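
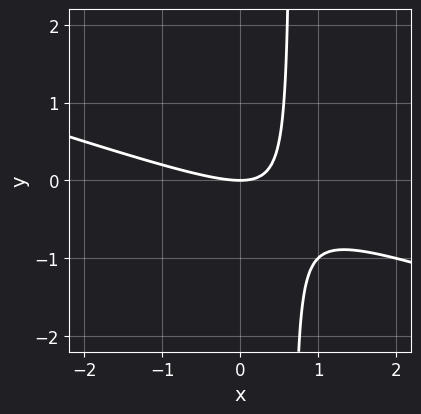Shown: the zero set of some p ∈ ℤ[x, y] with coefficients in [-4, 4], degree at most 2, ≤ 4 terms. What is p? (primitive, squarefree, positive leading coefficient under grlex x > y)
x^2 + 3*x*y - 2*y

1. deg p = 2. The shape is more complex than any degree-1 curve.
2. From the axis intercepts and sections: it crosses the y-axis at the gridline y = 0; it crosses the x-axis at the gridline x = 0.
3. Putting this together gives p.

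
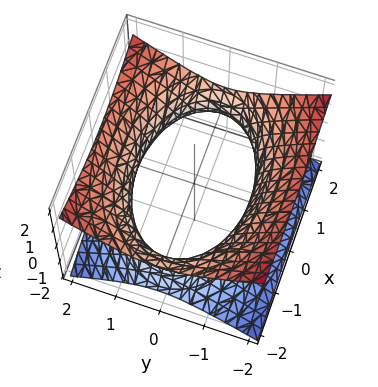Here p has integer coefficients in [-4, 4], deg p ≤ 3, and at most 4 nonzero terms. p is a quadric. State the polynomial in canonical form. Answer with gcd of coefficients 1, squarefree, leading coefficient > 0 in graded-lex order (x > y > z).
x^2 + 2*y^2 - 3*z^2 - 3

1. The degree is 2 — an hourglass — one-sheet hyperboloid; a quadric.
2. Symmetries: mirror symmetry z ↦ −z ⇒ only even powers of z; the x ↦ −x reflection is a symmetry, so x appears only in even powers; it's symmetric under y → −y, forcing even powers of y.
3. Against the integer gridlines: it misses every integer gridline on the z-axis.
4. Solving for integer coefficients yields p as stated.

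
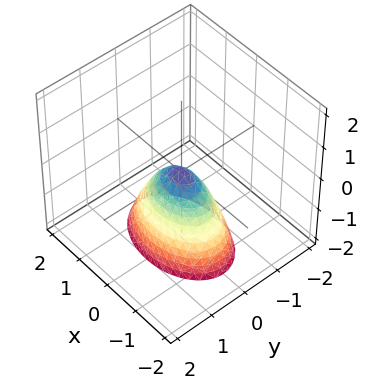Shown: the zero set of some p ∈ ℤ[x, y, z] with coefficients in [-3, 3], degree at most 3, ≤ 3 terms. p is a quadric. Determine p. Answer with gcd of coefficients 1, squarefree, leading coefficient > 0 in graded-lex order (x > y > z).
x^2 + 2*y^2 + z

First, deg p = 2. A paraboloid; a quadric.
Then, symmetries: mirror symmetry y ↦ −y ⇒ only even powers of y; it's symmetric under x → −x, forcing even powers of x.
Then, reading off the gridlines: one z-axis crossing is at z = 0; it meets the x-axis at x = 0 (among the integer gridlines).
Finally, these observations pin down the coefficients.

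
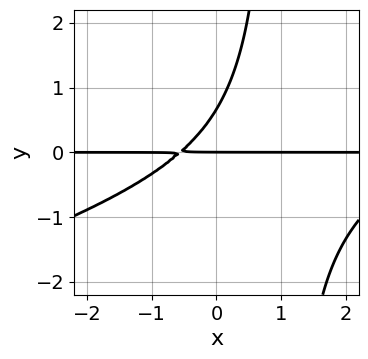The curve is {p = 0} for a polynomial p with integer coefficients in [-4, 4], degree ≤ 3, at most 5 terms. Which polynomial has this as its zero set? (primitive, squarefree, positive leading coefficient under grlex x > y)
x^2*y - 3*x*y^2 - 3*x*y + 3*y^2 - 2*y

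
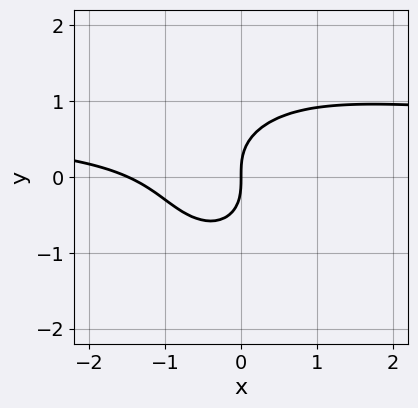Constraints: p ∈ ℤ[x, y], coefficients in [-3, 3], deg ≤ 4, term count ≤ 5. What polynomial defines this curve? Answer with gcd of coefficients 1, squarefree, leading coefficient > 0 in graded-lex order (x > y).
3*x^2*y + 3*y^3 - 2*x^2 - 3*x

1. The degree is 3 — no degree-2 curve has this shape.
2. Observable constraints: one y-axis crossing is at y = 0; one x-axis crossing is at x = 0.
3. Fitting integer coefficients to these (and the overall shape) gives p.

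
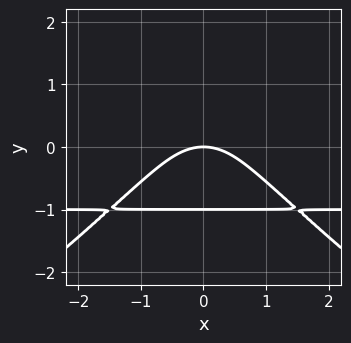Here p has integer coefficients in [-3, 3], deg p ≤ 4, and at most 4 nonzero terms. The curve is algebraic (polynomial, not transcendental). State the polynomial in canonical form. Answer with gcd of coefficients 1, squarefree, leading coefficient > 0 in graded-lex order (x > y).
2*x^2*y^2 - 3*y^4 - 2*x^2 - 3*y

The degree is 4 — no degree-3 curve has this shape.
Symmetries: mirror symmetry x ↦ −x ⇒ only even powers of x.
Reading off the gridlines: the y-axis gridline crossings are at y ∈ {-1, 0}; it crosses the x-axis at the gridline x = 0.
These observations pin down the coefficients.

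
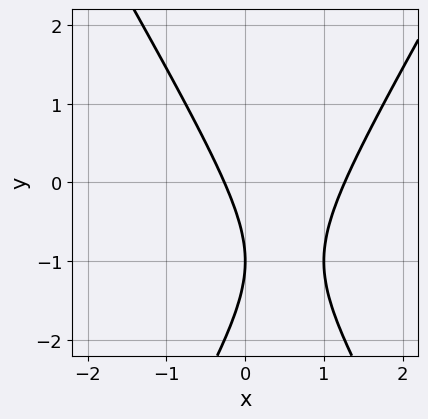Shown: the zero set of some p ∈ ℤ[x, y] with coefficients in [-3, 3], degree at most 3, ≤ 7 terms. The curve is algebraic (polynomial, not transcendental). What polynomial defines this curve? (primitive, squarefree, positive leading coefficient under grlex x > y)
(a) The degree is 2 — a generic line meets the curve in up to 2 points.
(b) Against the integer gridlines: it crosses the y-axis at the gridline y = -1.
(c) These observations pin down the coefficients.

3*x^2 - y^2 - 3*x - 2*y - 1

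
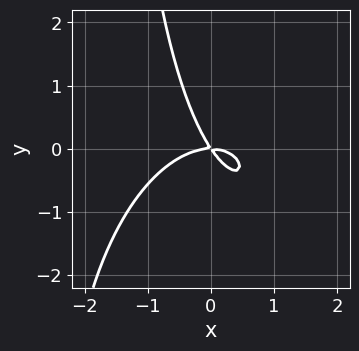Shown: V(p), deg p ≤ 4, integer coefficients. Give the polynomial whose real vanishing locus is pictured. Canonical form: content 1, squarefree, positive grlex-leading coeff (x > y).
2*x^3 + x*y^2 + 3*x*y + 2*y^2

The degree is 3 — no degree-2 curve has this shape.
Against the integer gridlines: it meets the x-axis at x = 0 (among the integer gridlines); it meets the y-axis at y = 0 (among the integer gridlines).
Solving for integer coefficients yields p as stated.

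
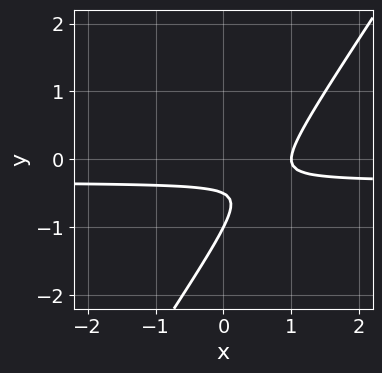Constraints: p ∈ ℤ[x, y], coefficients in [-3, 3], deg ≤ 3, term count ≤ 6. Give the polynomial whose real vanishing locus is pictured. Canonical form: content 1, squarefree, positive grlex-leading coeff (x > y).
3*x*y - 2*y^2 + x - 3*y - 1

First, deg p = 2.
Next, from the axis intercepts and sections: it meets the x-axis at x = 1 (among the integer gridlines); one y-axis crossing is at y = -1.
Finally, together with the visible shape, these determine p as stated.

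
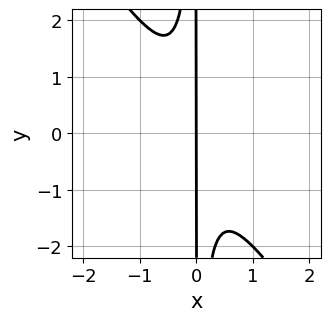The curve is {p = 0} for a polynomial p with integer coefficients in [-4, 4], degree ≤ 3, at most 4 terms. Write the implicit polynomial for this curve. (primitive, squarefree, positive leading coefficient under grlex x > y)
3*x^3 + 2*x^2*y + x

First, degree: no degree-2 curve has this shape, so deg p = 3.
Then, against the integer gridlines: it crosses the x-axis at the gridline x = 0; the visible y-axis segment lies entirely on the curve.
Finally, putting this together gives p.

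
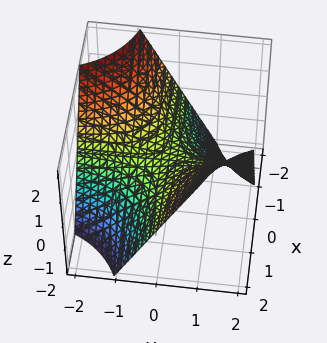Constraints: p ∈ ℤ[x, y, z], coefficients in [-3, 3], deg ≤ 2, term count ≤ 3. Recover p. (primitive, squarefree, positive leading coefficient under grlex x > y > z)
x*y - z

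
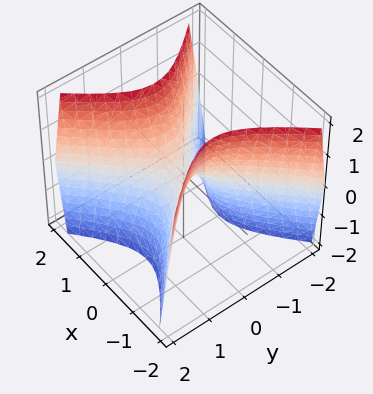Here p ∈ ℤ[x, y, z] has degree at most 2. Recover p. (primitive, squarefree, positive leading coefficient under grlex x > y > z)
First, degree: a hyperbolic paraboloid; a quadric, so deg p = 2.
Then, symmetries: the y ↦ −y reflection is a symmetry, so y appears only in even powers; mirror symmetry x ↦ −x ⇒ only even powers of x.
Next, reading off the gridlines: it meets the y-axis at y = 0 (among the integer gridlines); one x-axis crossing is at x = 0.
Finally, the integer polynomial consistent with all of this is the stated p.

2*x^2 - 2*y^2 - z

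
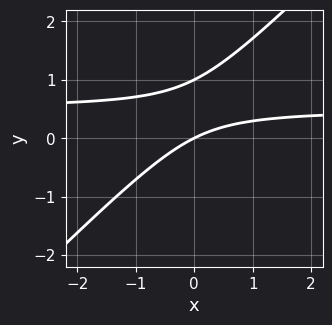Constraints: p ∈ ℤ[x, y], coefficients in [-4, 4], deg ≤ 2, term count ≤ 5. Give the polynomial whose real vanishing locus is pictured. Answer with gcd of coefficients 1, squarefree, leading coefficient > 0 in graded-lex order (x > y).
First, degree: no degree-1 curve has this shape, so deg p = 2.
Next, checking where it meets the axes: among the integer gridlines, it crosses the y-axis at y ∈ {0, 1}; one x-axis crossing is at x = 0.
Finally, together with the visible shape, these determine p as stated.

2*x*y - 2*y^2 - x + 2*y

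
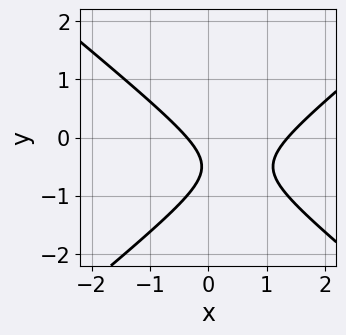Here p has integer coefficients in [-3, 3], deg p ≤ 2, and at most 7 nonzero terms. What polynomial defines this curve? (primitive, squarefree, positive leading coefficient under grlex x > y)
(a) deg p = 2. The shape is more complex than any degree-1 curve.
(b) From the axis intercepts and sections: it misses every integer gridline on the y-axis.
(c) These observations pin down the coefficients.

2*x^2 - 3*y^2 - 2*x - 3*y - 1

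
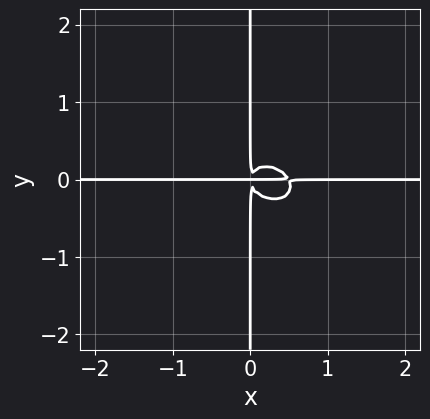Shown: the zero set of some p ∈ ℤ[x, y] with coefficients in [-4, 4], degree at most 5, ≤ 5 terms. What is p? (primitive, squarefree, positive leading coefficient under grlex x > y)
2*x^3*y + x^2*y^2 + 3*x*y^3 - x^2*y

First, deg p = 4.
Next, observable constraints: the visible y-axis segment lies entirely on the curve; the visible x-axis segment lies entirely on the curve.
Finally, these observations pin down the coefficients.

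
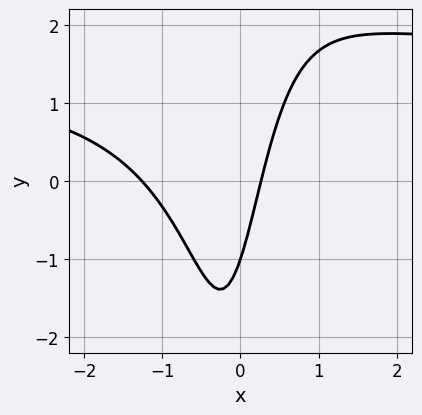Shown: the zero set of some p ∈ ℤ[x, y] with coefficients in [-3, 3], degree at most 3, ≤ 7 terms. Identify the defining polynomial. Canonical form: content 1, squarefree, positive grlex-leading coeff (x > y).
1. deg p = 3.
2. From the axis intercepts and sections: it crosses the y-axis at the gridline y = -1.
3. The integer polynomial consistent with all of this is the stated p.

2*x^2*y - 3*x^2 - 3*x + y + 1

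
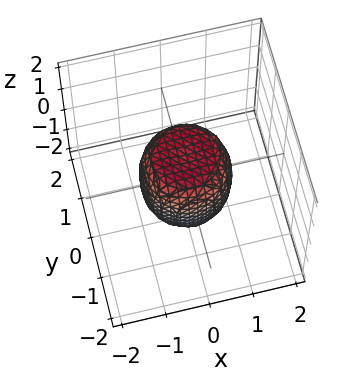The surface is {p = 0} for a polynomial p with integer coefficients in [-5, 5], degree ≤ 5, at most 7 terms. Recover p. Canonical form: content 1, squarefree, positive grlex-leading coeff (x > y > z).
2*x^4 + 4*x^2*y^2 + 2*y^4 - x^2 - y^2 + z^2 - 1

(a) deg p = 4.
(b) Symmetry: the surface is invariant under rotation about z: p = q(x² + y², z).
(c) Reading off the gridlines: among the integer gridlines, it crosses the y-axis at y ∈ {-1, 1}; the z-axis gridline crossings are at z ∈ {-1, 1}.
(d) Assembling these constraints gives the stated polynomial.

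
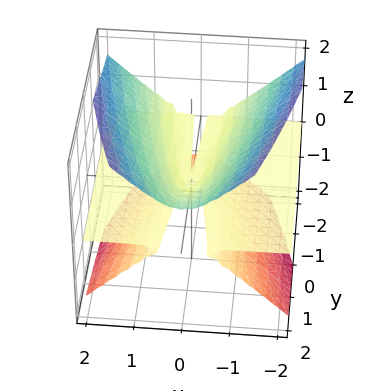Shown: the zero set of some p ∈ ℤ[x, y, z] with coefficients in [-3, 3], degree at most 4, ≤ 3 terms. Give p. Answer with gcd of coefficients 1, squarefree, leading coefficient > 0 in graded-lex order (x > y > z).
1. deg p = 3. No degree-2 surface has this shape.
2. Observable constraints: every point of the x-axis in the box is on the surface; the visible y-axis segment lies entirely on the surface.
3. The integer polynomial consistent with all of this is the stated p.

2*x^2*z + y*z^2 - 2*z^3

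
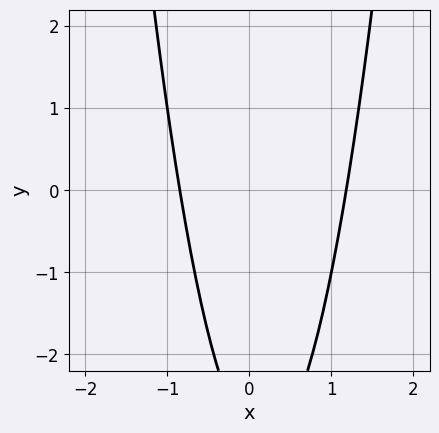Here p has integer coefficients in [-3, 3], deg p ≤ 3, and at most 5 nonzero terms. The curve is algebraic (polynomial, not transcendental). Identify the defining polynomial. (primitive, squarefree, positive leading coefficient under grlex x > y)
Degree: a generic line meets the curve in up to 2 points, so deg p = 2.
Checking where it meets the axes: no y-intercept at any integer in the box.
Matching integer coefficients to the picture gives p.

3*x^2 - x - y - 3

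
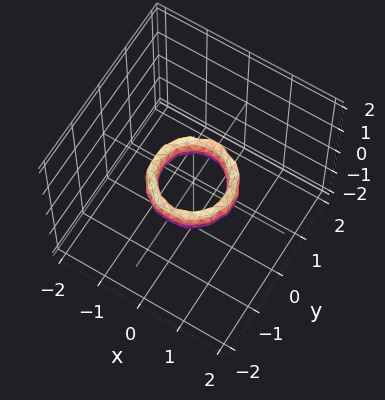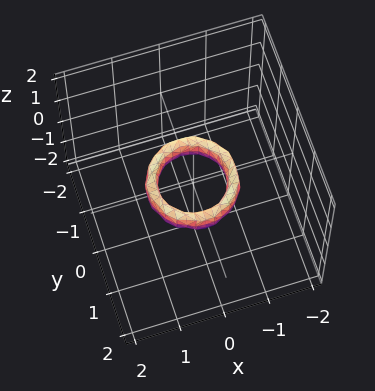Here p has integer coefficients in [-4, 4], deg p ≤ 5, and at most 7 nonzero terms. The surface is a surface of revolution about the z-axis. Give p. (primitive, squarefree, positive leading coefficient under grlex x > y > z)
1. The degree is 4 — a generic line meets the surface in up to 4 points.
2. Symmetries: every cross-section ⟂ z is a circle, so x, y appear only via x² + y².
3. Checking where it meets the axes: a circular section at z = 0 has radius between 0 and 1; among the integer gridlines, it crosses the y-axis at y ∈ {-1, 1}; among the integer gridlines, it crosses the x-axis at x ∈ {-1, 1}; it misses every integer gridline on the z-axis.
4. Solving for integer coefficients yields p as stated.

2*x^4 + 4*x^2*y^2 + 2*y^4 - 3*x^2 - 3*y^2 + z^2 + 1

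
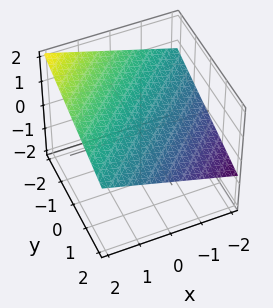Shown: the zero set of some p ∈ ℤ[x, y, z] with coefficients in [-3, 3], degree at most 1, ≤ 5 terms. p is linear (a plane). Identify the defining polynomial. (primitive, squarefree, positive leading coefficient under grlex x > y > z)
x - y - 3*z + 2

Degree: every cross-section is a straight line — this is a plane, so deg p = 1.
Against the integer gridlines: it meets the y-axis at y = 2 (among the integer gridlines); it meets the x-axis at x = -2 (among the integer gridlines).
Matching integer coefficients to the picture gives p.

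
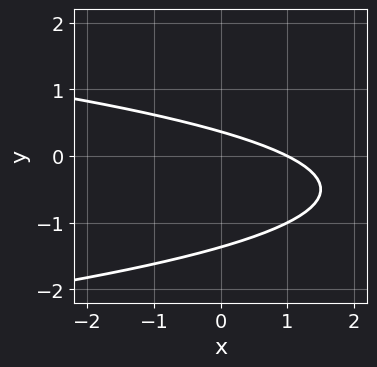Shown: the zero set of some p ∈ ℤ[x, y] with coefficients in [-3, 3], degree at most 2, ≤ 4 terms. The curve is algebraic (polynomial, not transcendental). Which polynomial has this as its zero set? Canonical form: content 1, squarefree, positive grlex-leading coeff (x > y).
deg p = 2.
From the axis intercepts and sections: it crosses the x-axis at the gridline x = 1.
Putting this together gives p.

2*y^2 + x + 2*y - 1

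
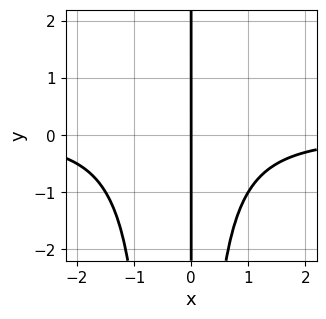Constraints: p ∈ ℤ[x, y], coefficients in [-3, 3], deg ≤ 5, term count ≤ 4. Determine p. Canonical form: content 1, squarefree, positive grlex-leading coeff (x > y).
2*x^3*y + x^2*y + 3*x

First, degree: the shape is more complex than any degree-3 curve, so deg p = 4.
Next, from the visible intercepts: it crosses the x-axis at the gridline x = 0; every point of the y-axis in the box is on the curve.
Finally, together with the visible shape, these determine p as stated.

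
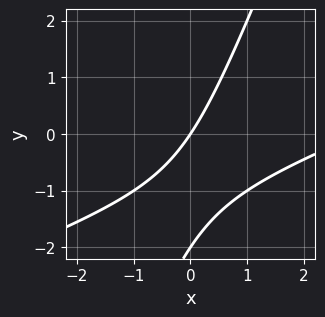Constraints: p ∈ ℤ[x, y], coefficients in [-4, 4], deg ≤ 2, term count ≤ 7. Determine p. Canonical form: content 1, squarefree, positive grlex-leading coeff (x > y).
First, degree: a generic line meets the curve in up to 2 points, so deg p = 2.
Then, against the integer gridlines: it meets the x-axis at x = 0 (among the integer gridlines); among the integer gridlines, it crosses the y-axis at y ∈ {-2, 0}.
Finally, the integer polynomial consistent with all of this is the stated p.

x^2 - 3*x*y + y^2 - 3*x + 2*y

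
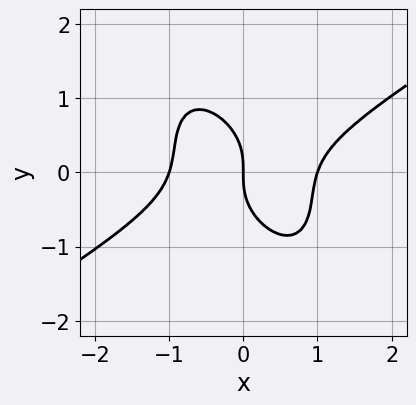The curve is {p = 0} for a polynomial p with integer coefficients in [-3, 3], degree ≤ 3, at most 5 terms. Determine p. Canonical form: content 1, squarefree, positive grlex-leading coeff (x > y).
1. The degree is 3 — the shape is more complex than any degree-2 curve.
2. From the axis intercepts and sections: among the integer gridlines, it crosses the x-axis at x ∈ {-1, 0, 1}; it meets the y-axis at y = 0 (among the integer gridlines).
3. Fitting integer coefficients to these (and the overall shape) gives p.

3*x^3 - 2*x^2*y - 3*x*y^2 - 3*y^3 - 3*x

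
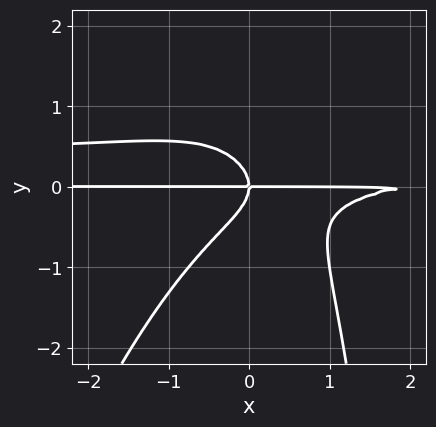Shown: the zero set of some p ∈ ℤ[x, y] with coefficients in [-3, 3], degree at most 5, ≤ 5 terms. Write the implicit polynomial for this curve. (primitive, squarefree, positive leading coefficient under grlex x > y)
1. Degree: no degree-3 curve has this shape, so deg p = 4.
2. Checking where it meets the axes: the visible x-axis segment lies entirely on the curve; one y-axis crossing is at y = 0.
3. Matching integer coefficients to the picture gives p.

3*x^2*y^2 - x*y^3 - x^2*y + 3*y^3 + 2*x*y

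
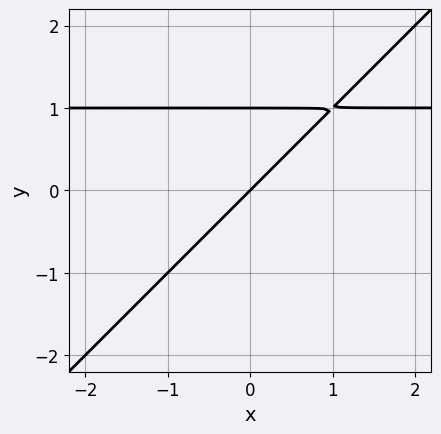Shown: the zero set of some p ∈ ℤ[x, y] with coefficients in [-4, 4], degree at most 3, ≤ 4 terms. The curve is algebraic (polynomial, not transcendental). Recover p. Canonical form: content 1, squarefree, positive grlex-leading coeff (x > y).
x*y - y^2 - x + y

1. deg p = 2.
2. From the visible intercepts: it crosses the x-axis at the gridline x = 0; the y-axis gridline crossings are at y ∈ {0, 1}.
3. Putting this together gives p.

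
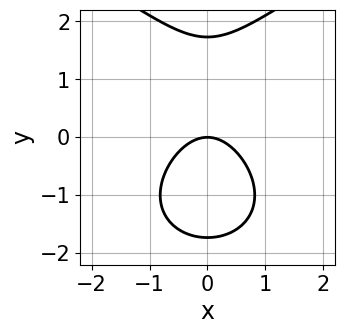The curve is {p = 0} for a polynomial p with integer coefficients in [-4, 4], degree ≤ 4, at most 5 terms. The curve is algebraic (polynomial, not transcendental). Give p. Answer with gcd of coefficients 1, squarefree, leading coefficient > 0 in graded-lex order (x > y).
y^3 - 3*x^2 - 3*y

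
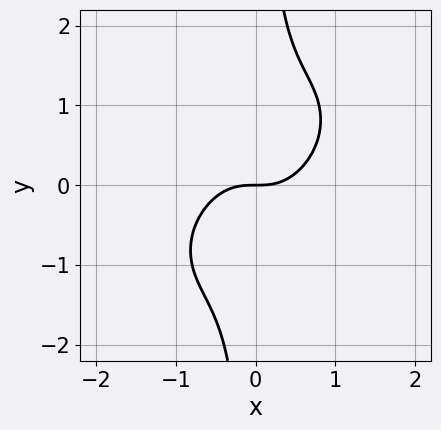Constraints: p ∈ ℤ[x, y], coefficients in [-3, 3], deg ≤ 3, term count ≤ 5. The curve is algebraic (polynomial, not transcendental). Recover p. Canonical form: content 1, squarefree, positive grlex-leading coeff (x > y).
3*x^3 - 3*x^2*y + 3*x*y^2 - 2*y

First, degree: a generic line meets the curve in up to 3 points, so deg p = 3.
Next, checking where it meets the axes: it meets the x-axis at x = 0 (among the integer gridlines); one y-axis crossing is at y = 0.
Finally, solving for integer coefficients yields p as stated.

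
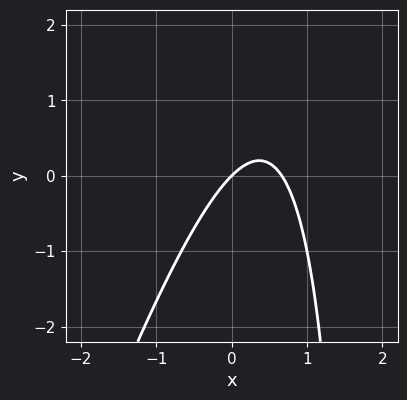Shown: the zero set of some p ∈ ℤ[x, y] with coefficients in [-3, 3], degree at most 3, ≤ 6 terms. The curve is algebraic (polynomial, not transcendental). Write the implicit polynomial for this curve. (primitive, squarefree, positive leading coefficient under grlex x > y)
1. deg p = 2. No degree-1 curve has this shape.
2. From the visible intercepts: it meets the y-axis at y = 0 (among the integer gridlines); one x-axis crossing is at x = 0.
3. Together with the visible shape, these determine p as stated.

3*x^2 - x*y - 2*x + 2*y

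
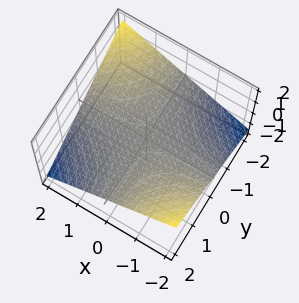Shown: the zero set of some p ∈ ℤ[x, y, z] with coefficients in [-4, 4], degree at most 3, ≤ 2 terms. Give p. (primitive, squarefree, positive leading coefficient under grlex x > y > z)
The degree is 2 — a saddle surface; a quadric.
Reading off the gridlines: the visible x-axis segment lies entirely on the surface; one z-axis crossing is at z = 0; every point of the y-axis in the box is on the surface.
Together with the visible shape, these determine p as stated.

x*y + 3*z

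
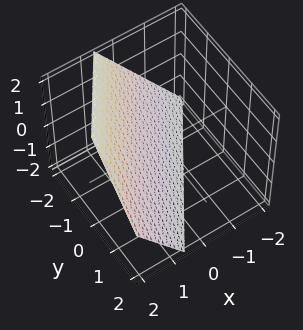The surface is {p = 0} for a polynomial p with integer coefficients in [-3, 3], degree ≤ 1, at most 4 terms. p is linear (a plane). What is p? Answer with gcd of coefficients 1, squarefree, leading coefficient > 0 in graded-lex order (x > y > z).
First, deg p = 1.
Then, from the visible intercepts: one y-axis crossing is at y = -1; it meets the z-axis at z = -1 (among the integer gridlines).
Finally, putting this together gives p.

3*x - 2*y - 2*z - 2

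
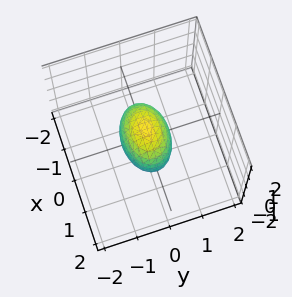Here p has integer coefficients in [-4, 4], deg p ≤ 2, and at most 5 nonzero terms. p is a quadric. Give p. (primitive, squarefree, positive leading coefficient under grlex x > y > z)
x^2 + 2*y^2 + z^2 - 1

(a) deg p = 2. A closed, bounded, convex surface; a quadric.
(b) Symmetries: the z ↦ −z reflection is a symmetry, so z appears only in even powers; mirror symmetry x ↦ −x ⇒ only even powers of x; mirror symmetry y ↦ −y ⇒ only even powers of y.
(c) Against the integer gridlines: the z-axis gridline crossings are at z ∈ {-1, 1}; among the integer gridlines, it crosses the x-axis at x ∈ {-1, 1}.
(d) The integer polynomial consistent with all of this is the stated p.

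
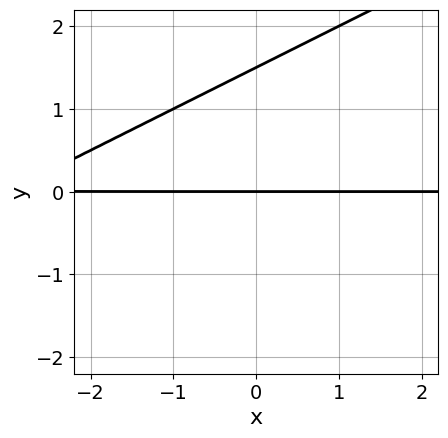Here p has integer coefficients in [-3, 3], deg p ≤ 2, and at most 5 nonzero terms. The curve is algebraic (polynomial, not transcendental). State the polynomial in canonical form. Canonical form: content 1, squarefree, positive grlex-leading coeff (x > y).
x*y - 2*y^2 + 3*y

1. Degree: no degree-1 curve has this shape, so deg p = 2.
2. Against the integer gridlines: the visible x-axis segment lies entirely on the curve; one y-axis crossing is at y = 0.
3. Fitting integer coefficients to these (and the overall shape) gives p.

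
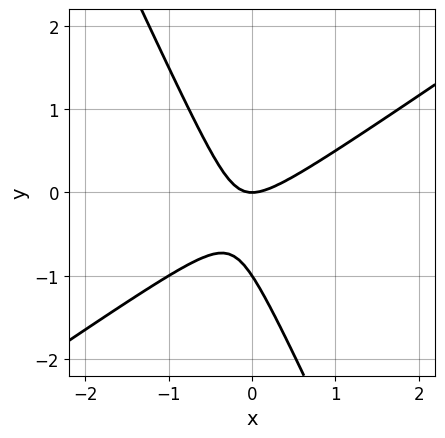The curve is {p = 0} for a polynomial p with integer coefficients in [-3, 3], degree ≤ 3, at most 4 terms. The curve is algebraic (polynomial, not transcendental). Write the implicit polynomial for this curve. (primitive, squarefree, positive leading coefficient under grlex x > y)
3*x^2 - 3*x*y - 2*y^2 - 2*y

First, deg p = 2. No degree-1 curve has this shape.
Next, observable constraints: one x-axis crossing is at x = 0; among the integer gridlines, it crosses the y-axis at y ∈ {-1, 0}.
Finally, together with the visible shape, these determine p as stated.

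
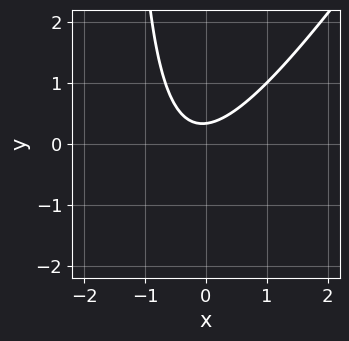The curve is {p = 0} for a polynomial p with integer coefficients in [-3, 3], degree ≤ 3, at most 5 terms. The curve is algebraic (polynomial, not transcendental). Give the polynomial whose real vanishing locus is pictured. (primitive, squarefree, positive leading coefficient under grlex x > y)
3*x^2 - 2*x*y + x - 3*y + 1

The degree is 2 — no degree-1 curve has this shape.
Against the integer gridlines: no x-intercept at any integer in the box.
The integer polynomial consistent with all of this is the stated p.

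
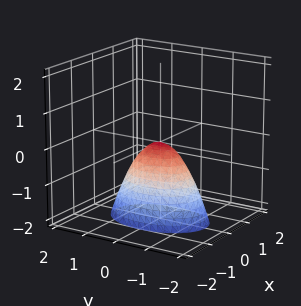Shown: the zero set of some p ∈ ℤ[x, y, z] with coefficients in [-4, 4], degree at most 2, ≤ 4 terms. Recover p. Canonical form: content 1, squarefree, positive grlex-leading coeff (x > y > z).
1. deg p = 2. A single bowl opening along one axis; a quadric.
2. Symmetries: the y ↦ −y reflection is a symmetry, so y appears only in even powers; it's symmetric under x → −x, forcing even powers of x.
3. From the visible intercepts: one x-axis crossing is at x = 0; it meets the y-axis at y = 0 (among the integer gridlines); it meets the z-axis at z = 0 (among the integer gridlines).
4. Solving for integer coefficients yields p as stated.

2*x^2 + y^2 + z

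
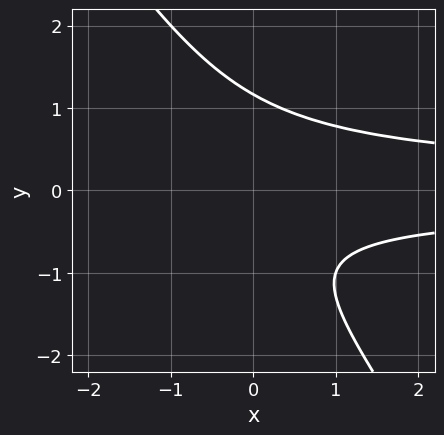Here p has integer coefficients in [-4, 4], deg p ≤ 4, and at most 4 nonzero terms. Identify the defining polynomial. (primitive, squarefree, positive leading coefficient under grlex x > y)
1. deg p = 3. A generic line meets the curve in up to 3 points.
2. From the visible intercepts: it misses every integer gridline on the x-axis.
3. Fitting integer coefficients to these (and the overall shape) gives p.

3*x*y^2 + 2*y^3 - y - 2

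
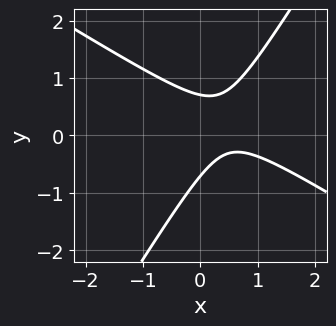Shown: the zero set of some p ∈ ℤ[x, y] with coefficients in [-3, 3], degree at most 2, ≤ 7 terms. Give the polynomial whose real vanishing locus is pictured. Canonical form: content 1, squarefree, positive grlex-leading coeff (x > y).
1. Degree: the shape is more complex than any degree-1 curve, so deg p = 2.
2. Reading off the gridlines: no x-intercept at any integer in the box.
3. These observations pin down the coefficients.

2*x^2 + 2*x*y - 2*y^2 - 2*x + 1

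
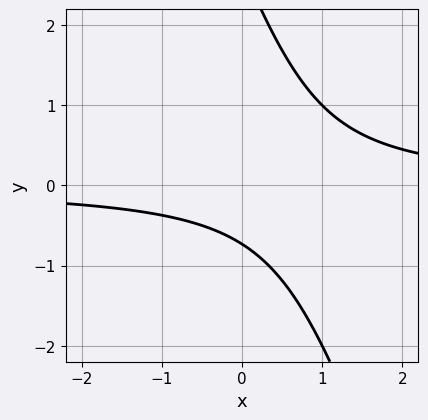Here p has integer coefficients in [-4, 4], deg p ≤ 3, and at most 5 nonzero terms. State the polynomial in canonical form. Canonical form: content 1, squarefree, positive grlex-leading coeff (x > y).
(a) The degree is 2 — no degree-1 curve has this shape.
(b) From the axis intercepts and sections: it misses every integer gridline on the x-axis.
(c) Solving for integer coefficients yields p as stated.

3*x*y + y^2 - 2*y - 2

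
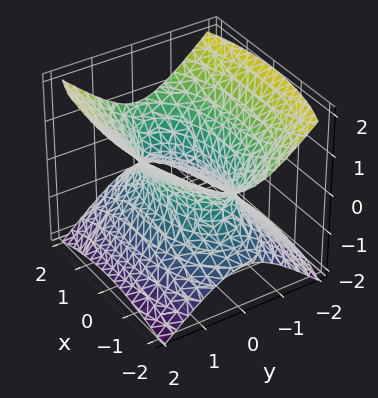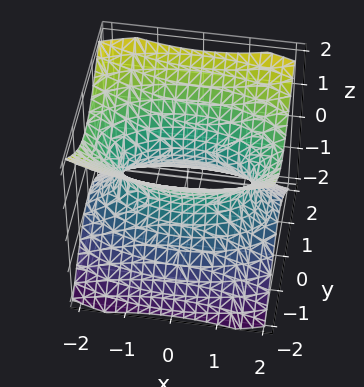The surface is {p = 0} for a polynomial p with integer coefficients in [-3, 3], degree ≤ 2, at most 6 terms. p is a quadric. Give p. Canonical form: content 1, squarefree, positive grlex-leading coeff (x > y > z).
First, the degree is 2 — one connected sheet with a waist; a quadric.
Then, symmetries: it's symmetric under x → −x, forcing even powers of x; mirror symmetry z ↦ −z ⇒ only even powers of z; it's symmetric under y → −y, forcing even powers of y.
Next, observable constraints: no z-intercept at any integer in the box.
Finally, these observations pin down the coefficients.

x^2 + 3*y^2 - 3*z^2 - 2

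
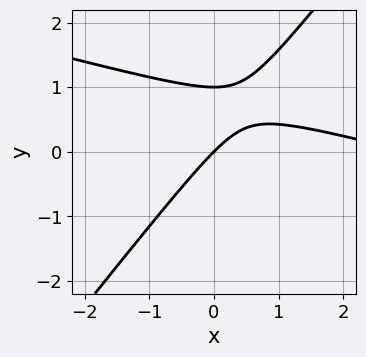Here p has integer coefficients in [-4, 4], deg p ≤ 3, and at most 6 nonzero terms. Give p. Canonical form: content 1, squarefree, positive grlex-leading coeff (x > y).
(a) deg p = 2.
(b) From the axis intercepts and sections: among the integer gridlines, it crosses the y-axis at y ∈ {0, 1}; it meets the x-axis at x = 0 (among the integer gridlines).
(c) The integer polynomial consistent with all of this is the stated p.

x^2 + 3*x*y - 3*y^2 - 3*x + 3*y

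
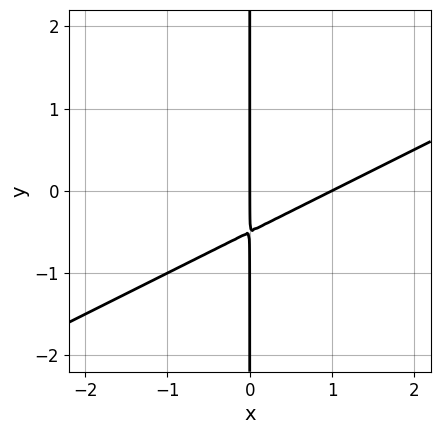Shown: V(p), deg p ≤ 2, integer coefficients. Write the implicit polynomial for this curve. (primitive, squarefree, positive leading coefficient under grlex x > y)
x^2 - 2*x*y - x

First, degree: no degree-1 curve has this shape, so deg p = 2.
Next, from the visible intercepts: the visible y-axis segment lies entirely on the curve; among the integer gridlines, it crosses the x-axis at x ∈ {0, 1}.
Finally, these observations pin down the coefficients.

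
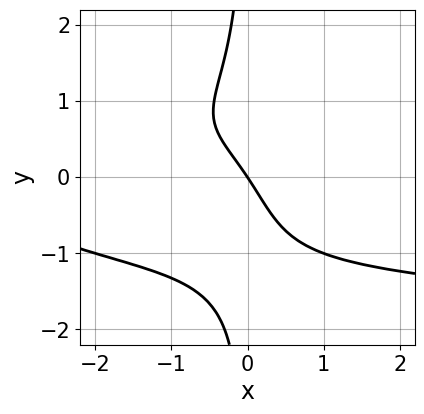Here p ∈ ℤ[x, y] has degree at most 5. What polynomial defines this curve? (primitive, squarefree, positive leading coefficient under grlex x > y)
2*x*y^3 + x^2 + 3*x + 2*y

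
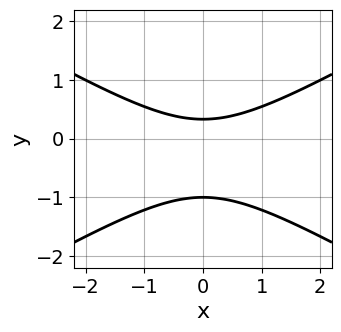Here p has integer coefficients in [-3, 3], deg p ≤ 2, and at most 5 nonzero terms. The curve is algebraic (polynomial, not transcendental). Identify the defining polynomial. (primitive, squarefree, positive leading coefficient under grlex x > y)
x^2 - 3*y^2 - 2*y + 1

(a) deg p = 2.
(b) Symmetries: the x ↦ −x reflection is a symmetry, so x appears only in even powers.
(c) Observable constraints: it misses every integer gridline on the x-axis; it meets the y-axis at y = -1 (among the integer gridlines).
(d) Assembling these constraints gives the stated polynomial.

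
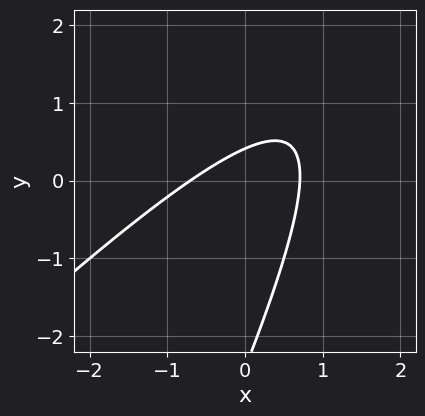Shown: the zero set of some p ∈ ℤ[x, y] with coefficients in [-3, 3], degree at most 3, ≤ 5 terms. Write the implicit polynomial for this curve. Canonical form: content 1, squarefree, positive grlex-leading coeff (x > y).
First, the degree is 2 — no degree-1 curve has this shape.
Finally, solving for integer coefficients yields p as stated.

2*x^2 - 3*x*y + y^2 + 2*y - 1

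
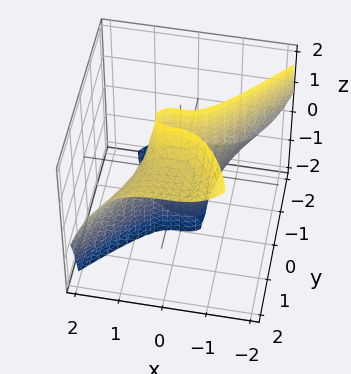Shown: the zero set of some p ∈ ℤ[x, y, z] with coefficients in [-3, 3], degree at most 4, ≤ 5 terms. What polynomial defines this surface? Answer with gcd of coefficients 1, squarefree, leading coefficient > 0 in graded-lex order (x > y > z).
The degree is 3 — the shape is more complex than any degree-2 surface.
Against the integer gridlines: one y-axis crossing is at y = 0; one x-axis crossing is at x = 0.
Putting this together gives p. Check: (0, 0, 2) on the z-axis lies on the surface, and p(0, 0, 2) = 0. ✓

2*x^3 - y^3 + 2*y^2*z - 2*y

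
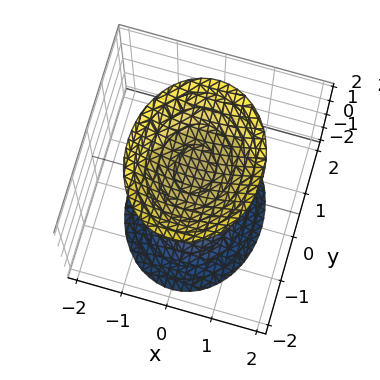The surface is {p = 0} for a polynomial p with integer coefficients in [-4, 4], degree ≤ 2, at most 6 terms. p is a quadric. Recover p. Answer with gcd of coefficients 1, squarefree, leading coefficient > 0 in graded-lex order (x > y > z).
First, I count 2 distinct pieces. Treating them together as one polynomial.
Next, deg p = 2. Two sheets facing apart; a quadric.
Next, symmetries: the x ↦ −x reflection is a symmetry, so x appears only in even powers; mirror symmetry y ↦ −y ⇒ only even powers of y; it's symmetric under z → −z, forcing even powers of z.
Next, checking where it meets the axes: the surface avoids every integer x-axis point in the box; it misses every integer gridline on the y-axis.
Finally, solving for integer coefficients yields p as stated.

3*x^2 + 2*y^2 - 2*z^2 + 3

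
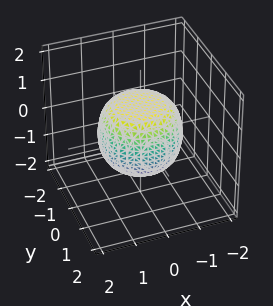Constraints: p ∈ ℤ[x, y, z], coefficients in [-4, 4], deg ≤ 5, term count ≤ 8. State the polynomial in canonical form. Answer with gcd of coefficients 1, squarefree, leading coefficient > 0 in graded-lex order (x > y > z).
2*x^4 + 4*x^2*y^2 + 2*y^4 - x^2 - y^2 + 3*z^2 - 3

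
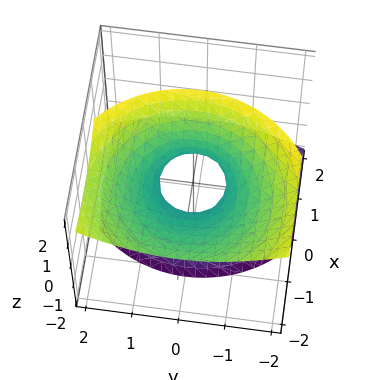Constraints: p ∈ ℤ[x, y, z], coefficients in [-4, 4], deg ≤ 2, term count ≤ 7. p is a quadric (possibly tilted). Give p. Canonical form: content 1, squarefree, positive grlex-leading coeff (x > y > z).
First, the degree is 2 — the shape is more complex than any degree-1 surface.
Then, against the integer gridlines: it misses every integer gridline on the z-axis.
Finally, these observations pin down the coefficients.

2*x^2 + 3*x*z + 2*y^2 - 2*z^2 - 1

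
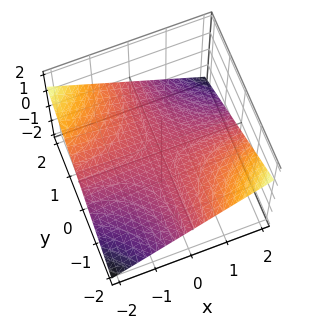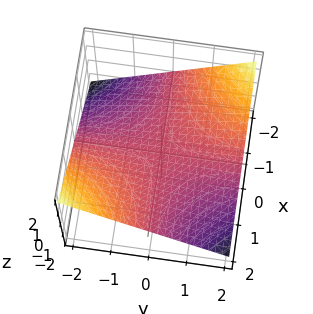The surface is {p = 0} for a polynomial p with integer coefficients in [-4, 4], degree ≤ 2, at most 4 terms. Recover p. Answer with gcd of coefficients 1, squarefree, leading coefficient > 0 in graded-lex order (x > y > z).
x*y + 3*z

(a) The degree is 2 — a saddle surface; a quadric.
(b) From the axis intercepts and sections: the visible y-axis segment lies entirely on the surface; the visible x-axis segment lies entirely on the surface.
(c) These observations pin down the coefficients.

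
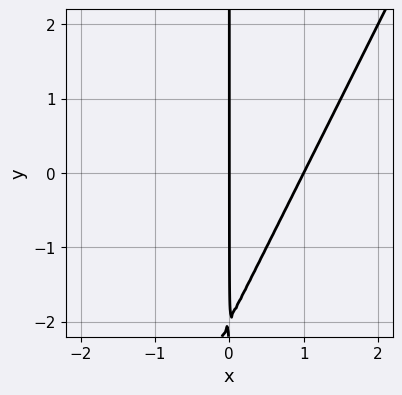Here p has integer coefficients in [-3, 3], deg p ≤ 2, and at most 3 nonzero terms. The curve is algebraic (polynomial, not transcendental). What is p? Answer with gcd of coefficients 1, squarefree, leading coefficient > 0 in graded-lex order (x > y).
2*x^2 - x*y - 2*x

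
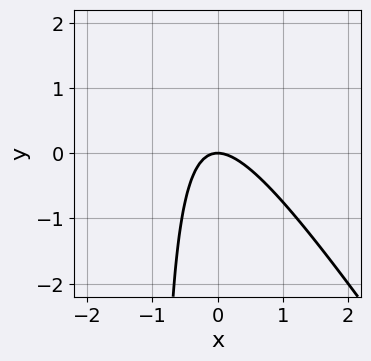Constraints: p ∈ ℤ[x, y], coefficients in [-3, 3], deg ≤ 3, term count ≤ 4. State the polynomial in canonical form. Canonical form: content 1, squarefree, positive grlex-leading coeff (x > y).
First, degree: no degree-1 curve has this shape, so deg p = 2.
Then, from the visible intercepts: it meets the x-axis at x = 0 (among the integer gridlines); it meets the y-axis at y = 0 (among the integer gridlines).
Finally, solving for integer coefficients yields p as stated.

3*x^2 + 2*x*y + 2*y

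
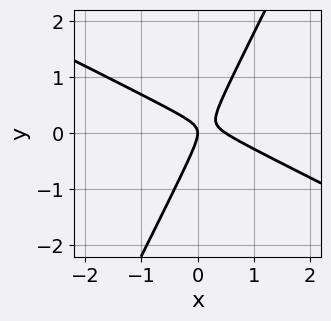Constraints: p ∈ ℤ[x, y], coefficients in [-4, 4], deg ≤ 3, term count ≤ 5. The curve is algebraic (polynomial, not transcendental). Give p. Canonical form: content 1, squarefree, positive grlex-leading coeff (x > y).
First, degree: no degree-1 curve has this shape, so deg p = 2.
Next, from the visible intercepts: it meets the y-axis at y = 0 (among the integer gridlines); it crosses the x-axis at the gridline x = 0.
Finally, fitting integer coefficients to these (and the overall shape) gives p.

2*x^2 + 3*x*y - 2*y^2 - x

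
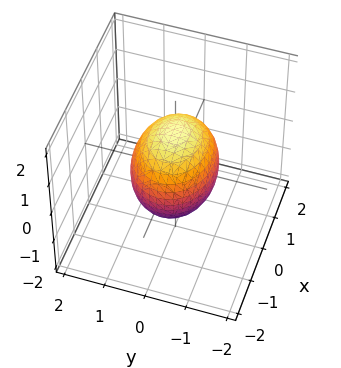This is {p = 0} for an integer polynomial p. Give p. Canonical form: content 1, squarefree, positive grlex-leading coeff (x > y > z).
Degree: a closed, bounded, convex surface; a quadric, so deg p = 2.
Symmetries: the y ↦ −y reflection is a symmetry, so y appears only in even powers; it's symmetric under z → −z, forcing even powers of z; it's symmetric under x → −x, forcing even powers of x.
Checking where it meets the axes: among the integer gridlines, it crosses the y-axis at y ∈ {-1, 1}.
These observations pin down the coefficients.

2*x^2 + 3*y^2 + 2*z^2 - 3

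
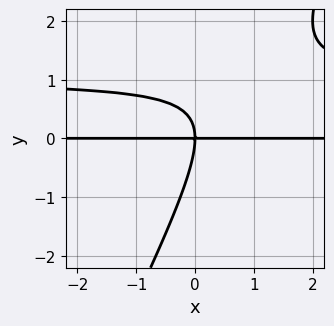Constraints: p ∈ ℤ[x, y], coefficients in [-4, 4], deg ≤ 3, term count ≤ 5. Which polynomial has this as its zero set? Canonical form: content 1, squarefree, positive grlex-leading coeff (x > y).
(a) The degree is 3 — the shape is more complex than any degree-2 curve.
(b) Observable constraints: it meets the y-axis at y = 0 (among the integer gridlines); the visible x-axis segment lies entirely on the curve.
(c) Putting this together gives p.

2*x*y^2 - y^3 - 2*x*y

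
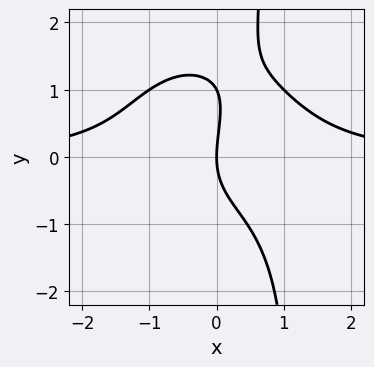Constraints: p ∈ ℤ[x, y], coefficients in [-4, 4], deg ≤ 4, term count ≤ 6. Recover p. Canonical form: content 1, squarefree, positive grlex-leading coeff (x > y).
The degree is 4 — the shape is more complex than any degree-3 curve.
From the visible intercepts: one x-axis crossing is at x = 0; among the integer gridlines, it crosses the y-axis at y ∈ {0, 1}.
Matching integer coefficients to the picture gives p.

2*x^3*y + x*y^3 - y^3 + y^2 - 3*x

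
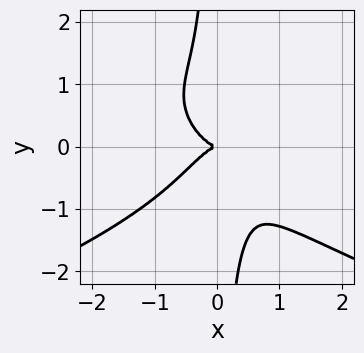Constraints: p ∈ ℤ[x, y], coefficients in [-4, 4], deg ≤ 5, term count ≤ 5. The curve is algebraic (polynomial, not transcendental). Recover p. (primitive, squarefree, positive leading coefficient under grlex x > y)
(a) The degree is 4 — the shape is more complex than any degree-3 curve.
(b) Against the integer gridlines: it meets the x-axis at x = 0 (among the integer gridlines); it meets the y-axis at y = 0 (among the integer gridlines).
(c) The integer polynomial consistent with all of this is the stated p.

3*x*y^3 + 3*x^3 + 2*y^2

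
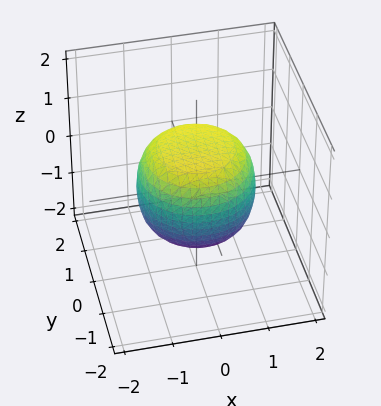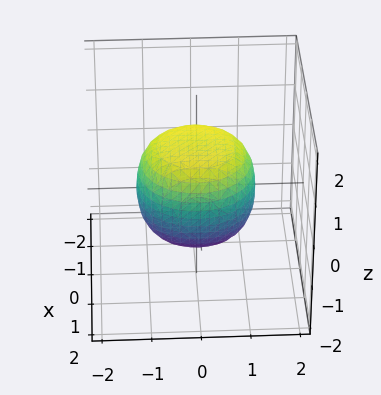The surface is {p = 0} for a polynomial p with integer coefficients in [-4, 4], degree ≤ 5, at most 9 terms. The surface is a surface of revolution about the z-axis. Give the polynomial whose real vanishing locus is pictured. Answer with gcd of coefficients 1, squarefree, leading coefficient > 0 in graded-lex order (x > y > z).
2*x^4 + 4*x^2*y^2 + 2*y^4 - x^2 - y^2 + 3*z^2 - 3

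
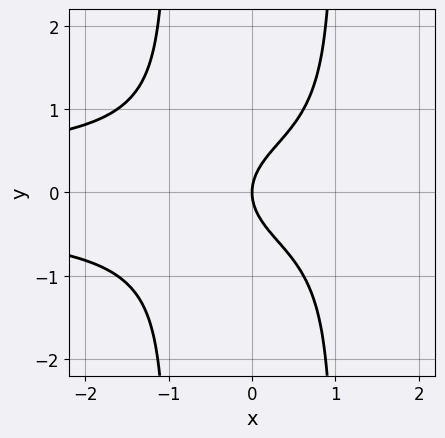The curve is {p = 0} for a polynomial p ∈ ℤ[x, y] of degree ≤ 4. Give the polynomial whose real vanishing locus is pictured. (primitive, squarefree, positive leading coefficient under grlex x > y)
x^2*y^2 - y^2 + x

(a) The degree is 4 — no degree-3 curve has this shape.
(b) Symmetries: mirror symmetry y ↦ −y ⇒ only even powers of y.
(c) From the visible intercepts: one x-axis crossing is at x = 0; it meets the y-axis at y = 0 (among the integer gridlines).
(d) Solving for integer coefficients yields p as stated.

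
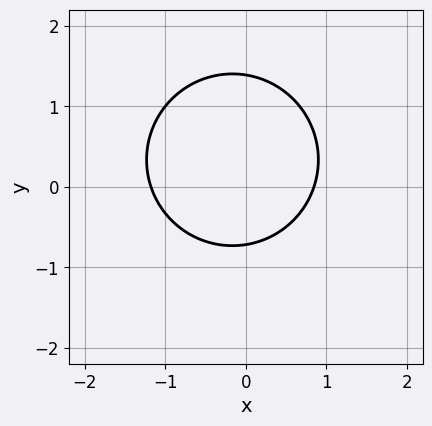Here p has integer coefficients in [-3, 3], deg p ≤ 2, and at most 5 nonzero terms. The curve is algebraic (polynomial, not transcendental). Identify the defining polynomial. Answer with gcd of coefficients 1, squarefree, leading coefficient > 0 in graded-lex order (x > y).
1. deg p = 2. The shape is more complex than any degree-1 curve.
2. Solving for integer coefficients yields p as stated.

3*x^2 + 3*y^2 + x - 2*y - 3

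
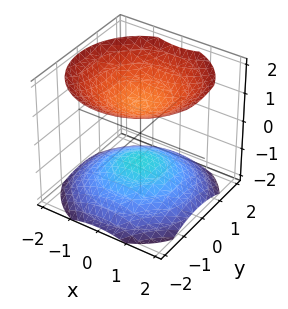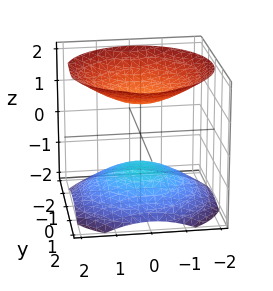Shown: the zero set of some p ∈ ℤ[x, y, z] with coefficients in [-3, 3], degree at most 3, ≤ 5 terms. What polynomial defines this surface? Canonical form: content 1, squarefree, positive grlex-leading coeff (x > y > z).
There are 2 components. They look like related sheets of one shape, so recover p as a whole.
The degree is 2 — two separate bowl-shaped sheets opening away from each other; a quadric.
Symmetries: the z ↦ −z reflection is a symmetry, so z appears only in even powers; the surface is invariant under rotation about z: p = q(x² + y², z).
Observable constraints: no x-intercept at any integer in the box; the surface avoids every integer y-axis point in the box; the z-axis gridline crossings are at z ∈ {-1, 1}.
Matching integer coefficients to the picture gives p.

2*x^2 + 2*y^2 - 3*z^2 + 3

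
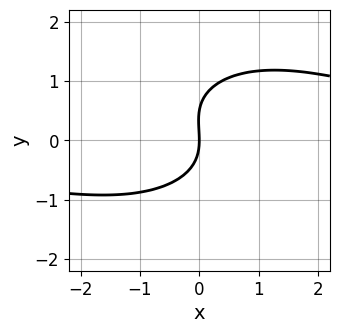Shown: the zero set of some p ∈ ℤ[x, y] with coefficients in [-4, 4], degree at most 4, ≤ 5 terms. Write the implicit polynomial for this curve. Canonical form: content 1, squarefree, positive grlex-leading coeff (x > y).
deg p = 3.
Checking where it meets the axes: it crosses the y-axis at the gridline y = 0; it crosses the x-axis at the gridline x = 0.
Assembling these constraints gives the stated polynomial.

x^2*y + 2*y^3 - y^2 - 3*x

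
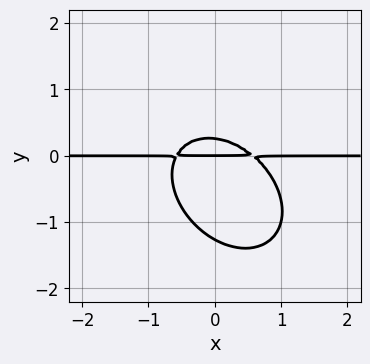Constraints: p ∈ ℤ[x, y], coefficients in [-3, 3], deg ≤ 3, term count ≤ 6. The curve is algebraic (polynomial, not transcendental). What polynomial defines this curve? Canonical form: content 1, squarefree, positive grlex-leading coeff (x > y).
(a) The degree is 3 — a generic line meets the curve in up to 3 points.
(b) Against the integer gridlines: the visible x-axis segment lies entirely on the curve; it crosses the y-axis at the gridline y = 0.
(c) These observations pin down the coefficients.

3*x^2*y + 2*x*y^2 + 3*y^3 + 3*y^2 - y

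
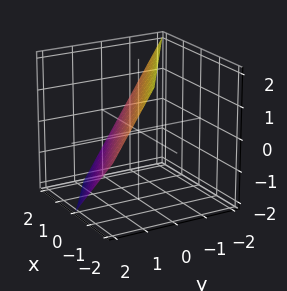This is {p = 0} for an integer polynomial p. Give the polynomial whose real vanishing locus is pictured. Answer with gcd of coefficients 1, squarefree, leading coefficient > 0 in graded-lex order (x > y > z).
deg p = 1.
From the axis intercepts and sections: it crosses the z-axis at the gridline z = 1; it meets the x-axis at x = 1 (among the integer gridlines).
Solving for integer coefficients yields p as stated.

2*x + 3*y + 2*z - 2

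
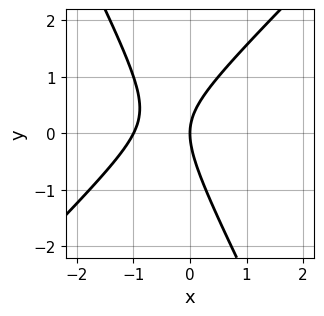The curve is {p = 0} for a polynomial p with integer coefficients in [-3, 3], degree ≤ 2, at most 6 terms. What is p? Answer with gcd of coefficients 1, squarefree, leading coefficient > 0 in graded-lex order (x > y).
(a) The degree is 2 — the shape is more complex than any degree-1 curve.
(b) From the visible intercepts: among the integer gridlines, it crosses the x-axis at x ∈ {-1, 0}; it crosses the y-axis at the gridline y = 0.
(c) Assembling these constraints gives the stated polynomial.

2*x^2 - x*y - y^2 + 2*x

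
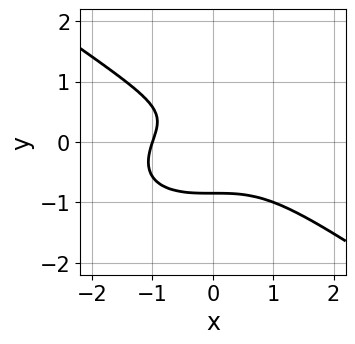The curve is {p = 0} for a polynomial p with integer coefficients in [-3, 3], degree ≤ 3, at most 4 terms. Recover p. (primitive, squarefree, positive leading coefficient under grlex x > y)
x^3 + 3*y^3 - y + 1

First, degree: the shape is more complex than any degree-2 curve, so deg p = 3.
Next, checking where it meets the axes: it crosses the x-axis at the gridline x = -1.
Finally, fitting integer coefficients to these (and the overall shape) gives p.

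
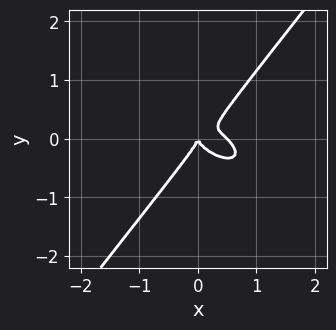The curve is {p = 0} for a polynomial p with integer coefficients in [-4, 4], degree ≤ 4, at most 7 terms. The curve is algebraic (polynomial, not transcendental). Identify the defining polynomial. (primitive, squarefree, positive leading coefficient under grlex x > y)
2*x^3 + 2*x^2*y + x*y^2 - 3*y^3 - x^2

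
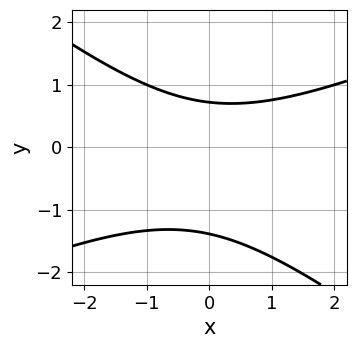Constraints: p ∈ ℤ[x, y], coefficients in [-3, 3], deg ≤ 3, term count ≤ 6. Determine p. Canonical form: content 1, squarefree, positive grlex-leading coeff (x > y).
Degree: the shape is more complex than any degree-1 curve, so deg p = 2.
Observable constraints: the curve avoids every integer x-axis point in the box.
Solving for integer coefficients yields p as stated.

x^2 - x*y - 3*y^2 - 2*y + 3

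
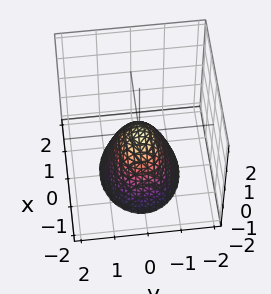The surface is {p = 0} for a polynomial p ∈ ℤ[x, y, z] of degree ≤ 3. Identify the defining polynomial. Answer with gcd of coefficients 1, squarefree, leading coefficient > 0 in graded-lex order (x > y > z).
2*x^2 + 3*y^2 + 2*z

1. deg p = 2.
2. Symmetries: the x ↦ −x reflection is a symmetry, so x appears only in even powers; mirror symmetry y ↦ −y ⇒ only even powers of y.
3. Against the integer gridlines: it meets the y-axis at y = 0 (among the integer gridlines); it crosses the x-axis at the gridline x = 0.
4. Solving for integer coefficients yields p as stated.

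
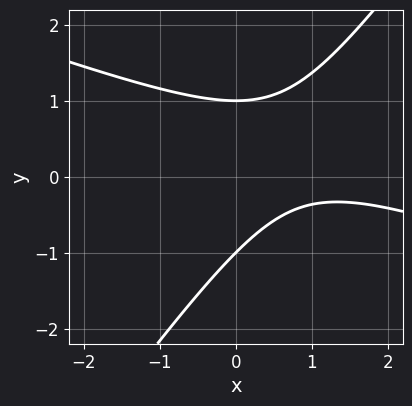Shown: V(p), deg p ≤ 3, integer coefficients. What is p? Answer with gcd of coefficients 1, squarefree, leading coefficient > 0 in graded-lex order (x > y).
(a) The degree is 2 — no degree-1 curve has this shape.
(b) Against the integer gridlines: the y-axis gridline crossings are at y ∈ {-1, 1}; no x-intercept at any integer in the box.
(c) Solving for integer coefficients yields p as stated.

x^2 + 2*x*y - 2*y^2 - 2*x + 2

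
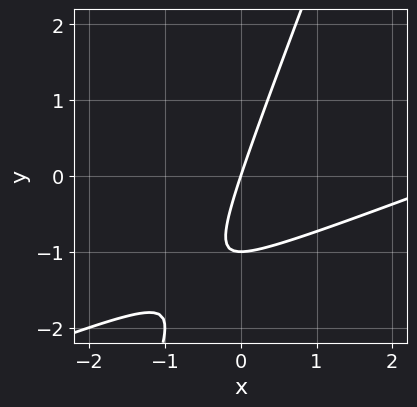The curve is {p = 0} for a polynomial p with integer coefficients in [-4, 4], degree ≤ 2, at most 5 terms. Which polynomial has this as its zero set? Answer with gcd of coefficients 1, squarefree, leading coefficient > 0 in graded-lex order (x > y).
The degree is 2 — the shape is more complex than any degree-1 curve.
Against the integer gridlines: one x-axis crossing is at x = 0; the y-axis gridline crossings are at y ∈ {-1, 0}.
Solving for integer coefficients yields p as stated.

x^2 - 3*x*y + y^2 - 3*x + y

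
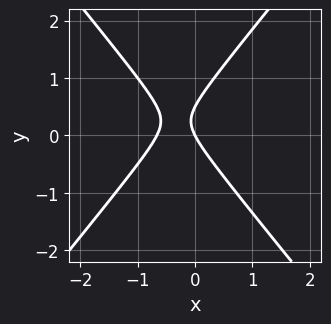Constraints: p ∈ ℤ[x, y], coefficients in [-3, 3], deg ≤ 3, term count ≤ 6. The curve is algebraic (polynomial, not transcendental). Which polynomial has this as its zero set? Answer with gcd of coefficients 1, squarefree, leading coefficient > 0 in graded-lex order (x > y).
Degree: a generic line meets the curve in up to 2 points, so deg p = 2.
Observable constraints: it crosses the y-axis at the gridline y = 0; it meets the x-axis at x = 0 (among the integer gridlines).
Putting this together gives p.

3*x^2 - 2*y^2 + 2*x + y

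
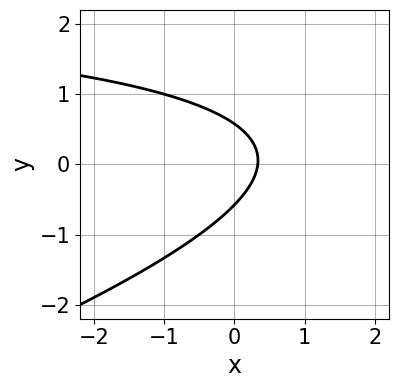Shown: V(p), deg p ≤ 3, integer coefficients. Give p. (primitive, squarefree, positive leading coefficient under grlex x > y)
x*y - 3*y^2 - 3*x + 1

First, the degree is 2 — a generic line meets the curve in up to 2 points.
Finally, putting this together gives p.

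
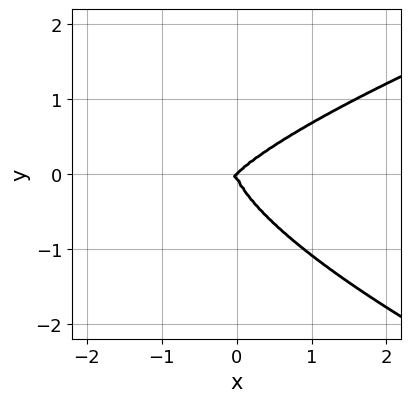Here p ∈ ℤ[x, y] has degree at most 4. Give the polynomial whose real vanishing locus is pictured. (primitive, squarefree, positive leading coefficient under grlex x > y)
3*y^4 - 2*x^3 + 2*x^2*y

(a) The degree is 4 — no degree-3 curve has this shape.
(b) Against the integer gridlines: one x-axis crossing is at x = 0; it crosses the y-axis at the gridline y = 0.
(c) The integer polynomial consistent with all of this is the stated p.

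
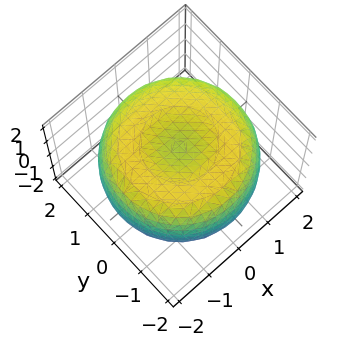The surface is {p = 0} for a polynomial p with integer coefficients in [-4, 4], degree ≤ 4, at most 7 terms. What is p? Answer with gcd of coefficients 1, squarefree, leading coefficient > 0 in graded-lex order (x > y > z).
x^4 + 2*x^2*y^2 + y^4 - 3*x^2 - 3*y^2 + 3*z^2 - 3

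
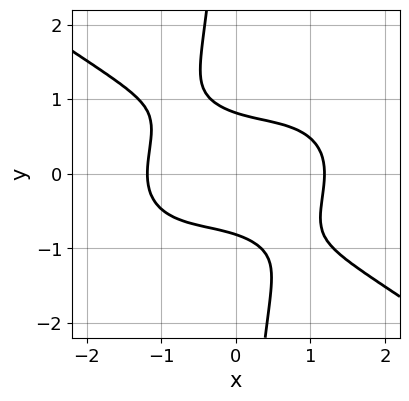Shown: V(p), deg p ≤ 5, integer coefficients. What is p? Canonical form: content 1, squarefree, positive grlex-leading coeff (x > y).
x^4 + 3*x*y^3 + 3*y^2 - 2

deg p = 4. No degree-3 curve has this shape.
Matching integer coefficients to the picture gives p.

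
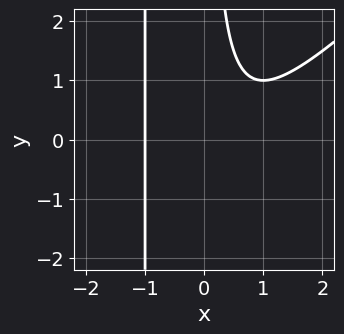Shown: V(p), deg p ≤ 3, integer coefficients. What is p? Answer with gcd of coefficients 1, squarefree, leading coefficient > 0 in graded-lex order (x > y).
(a) deg p = 3. No degree-2 curve has this shape.
(b) Checking where it meets the axes: no y-intercept at any integer in the box; it meets the x-axis at x = -1 (among the integer gridlines).
(c) Together with the visible shape, these determine p as stated.

x^3 - x^2*y - x*y + 1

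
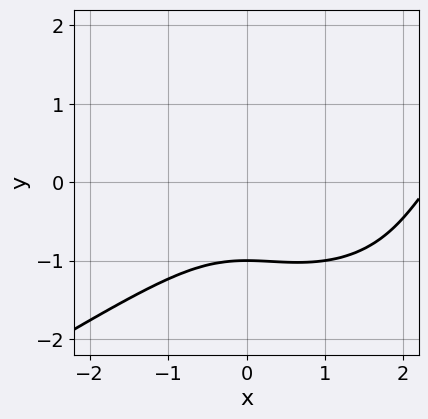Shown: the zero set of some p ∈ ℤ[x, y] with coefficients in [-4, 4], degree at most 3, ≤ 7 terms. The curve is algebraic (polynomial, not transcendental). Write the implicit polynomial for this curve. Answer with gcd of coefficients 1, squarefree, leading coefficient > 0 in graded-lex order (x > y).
Degree: a generic line meets the curve in up to 3 points, so deg p = 3.
Observable constraints: one y-axis crossing is at y = -1; the curve avoids every integer x-axis point in the box.
Together with the visible shape, these determine p as stated.

x^3 - x^2*y - 2*y^3 - 2*x^2 - 2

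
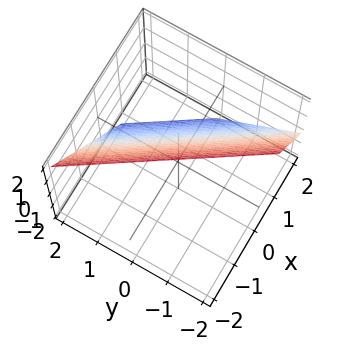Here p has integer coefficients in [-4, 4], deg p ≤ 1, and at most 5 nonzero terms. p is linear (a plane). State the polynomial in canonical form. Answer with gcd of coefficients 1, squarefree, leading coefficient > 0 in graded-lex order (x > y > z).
deg p = 1.
Checking where it meets the axes: it crosses the y-axis at the gridline y = 1; it crosses the z-axis at the gridline z = 1.
Fitting integer coefficients to these (and the overall shape) gives p.

3*x + 2*y + 2*z - 2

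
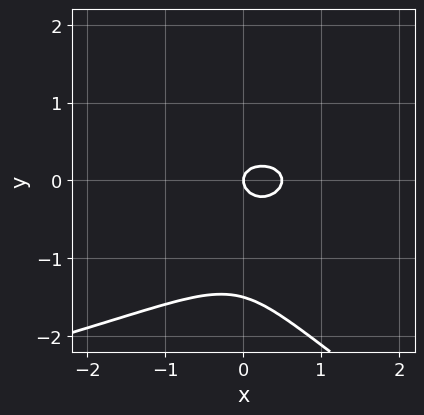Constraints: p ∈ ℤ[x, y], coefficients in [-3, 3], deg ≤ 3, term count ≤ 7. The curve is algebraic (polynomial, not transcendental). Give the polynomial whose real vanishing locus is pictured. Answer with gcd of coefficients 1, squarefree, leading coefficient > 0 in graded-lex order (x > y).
First, deg p = 3. The shape is more complex than any degree-2 curve.
Next, observable constraints: it crosses the x-axis at the gridline x = 0; it meets the y-axis at y = 0 (among the integer gridlines).
Finally, assembling these constraints gives the stated polynomial.

x*y^2 + 2*y^3 + 2*x^2 + 3*y^2 - x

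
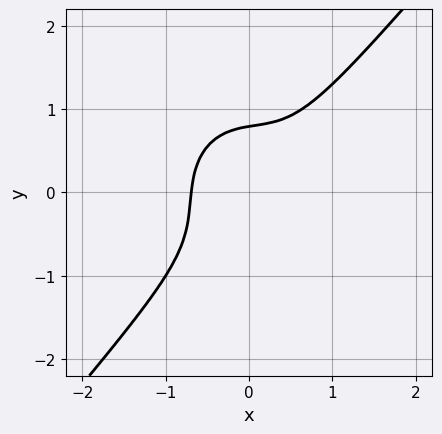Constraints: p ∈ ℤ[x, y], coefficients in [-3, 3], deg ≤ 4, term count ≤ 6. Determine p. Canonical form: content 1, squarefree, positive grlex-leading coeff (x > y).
3*x^3 - x^2*y + x*y^2 - 2*y^3 + 1

1. deg p = 3. No degree-2 curve has this shape.
2. Matching integer coefficients to the picture gives p.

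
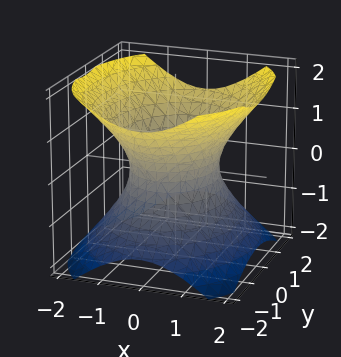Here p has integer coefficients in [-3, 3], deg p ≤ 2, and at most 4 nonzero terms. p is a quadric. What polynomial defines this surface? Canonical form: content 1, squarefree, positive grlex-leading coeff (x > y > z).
1. Degree: one connected sheet with a waist; a quadric, so deg p = 2.
2. Symmetries: mirror symmetry z ↦ −z ⇒ only even powers of z; mirror symmetry x ↦ −x ⇒ only even powers of x; mirror symmetry y ↦ −y ⇒ only even powers of y.
3. Checking where it meets the axes: the x-axis gridline crossings are at x ∈ {-1, 1}; no z-intercept at any integer in the box.
4. Assembling these constraints gives the stated polynomial.

3*x^2 + 2*y^2 - 3*z^2 - 3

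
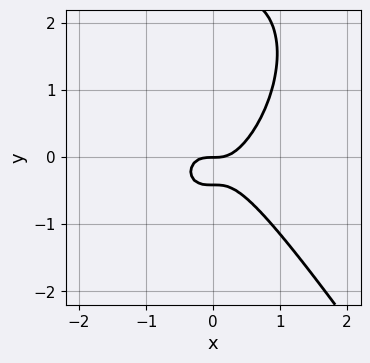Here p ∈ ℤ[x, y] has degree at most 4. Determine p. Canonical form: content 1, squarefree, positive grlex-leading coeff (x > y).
(a) deg p = 3.
(b) Reading off the gridlines: one y-axis crossing is at y = 0; it crosses the x-axis at the gridline x = 0.
(c) Together with the visible shape, these determine p as stated.

3*x^3 + y^3 - 2*y^2 - y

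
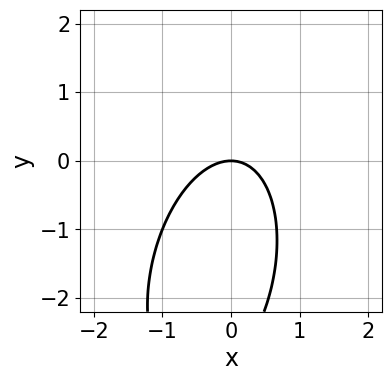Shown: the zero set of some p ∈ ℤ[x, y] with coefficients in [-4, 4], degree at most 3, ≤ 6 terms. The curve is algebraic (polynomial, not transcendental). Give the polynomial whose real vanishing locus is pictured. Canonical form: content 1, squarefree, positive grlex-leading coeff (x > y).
3*x^2 - x*y + y^2 + 3*y

1. Degree: a generic line meets the curve in up to 2 points, so deg p = 2.
2. Reading off the gridlines: one y-axis crossing is at y = 0; one x-axis crossing is at x = 0.
3. These observations pin down the coefficients.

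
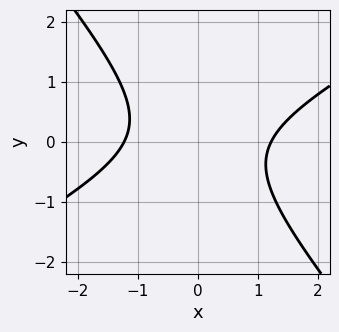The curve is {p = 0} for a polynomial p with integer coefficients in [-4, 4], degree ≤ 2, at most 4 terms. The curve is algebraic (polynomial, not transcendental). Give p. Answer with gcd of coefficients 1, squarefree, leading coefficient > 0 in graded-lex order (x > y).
2*x^2 - 2*x*y - 3*y^2 - 3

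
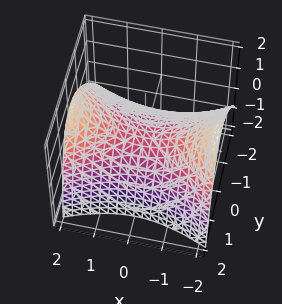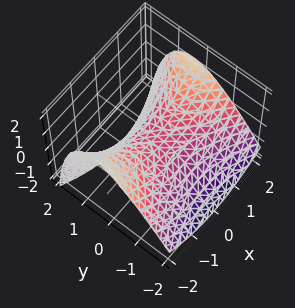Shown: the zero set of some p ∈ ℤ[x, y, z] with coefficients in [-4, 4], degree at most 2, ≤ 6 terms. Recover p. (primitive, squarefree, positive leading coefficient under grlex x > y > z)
x^2 - 2*y^2 + y*z - 3*z

deg p = 2. No degree-1 surface has this shape.
From the axis intercepts and sections: one x-axis crossing is at x = 0; it meets the y-axis at y = 0 (among the integer gridlines); it meets the z-axis at z = 0 (among the integer gridlines).
Matching integer coefficients to the picture gives p.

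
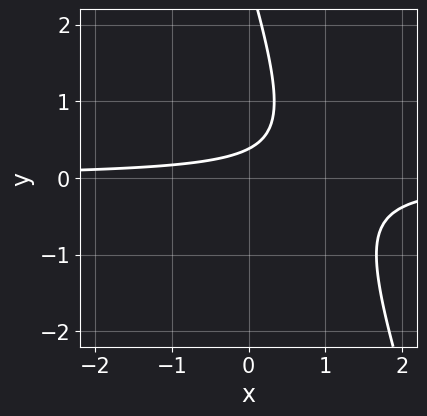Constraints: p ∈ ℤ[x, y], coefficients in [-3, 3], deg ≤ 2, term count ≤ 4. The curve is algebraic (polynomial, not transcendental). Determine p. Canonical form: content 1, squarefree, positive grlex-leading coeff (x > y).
(a) Degree: no degree-1 curve has this shape, so deg p = 2.
(b) Observable constraints: no x-intercept at any integer in the box.
(c) Solving for integer coefficients yields p as stated.

3*x*y + y^2 - 3*y + 1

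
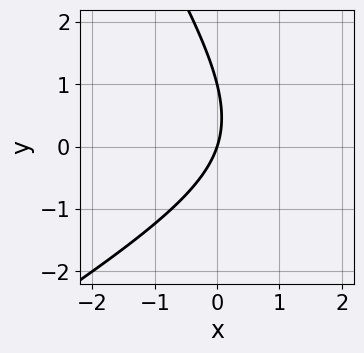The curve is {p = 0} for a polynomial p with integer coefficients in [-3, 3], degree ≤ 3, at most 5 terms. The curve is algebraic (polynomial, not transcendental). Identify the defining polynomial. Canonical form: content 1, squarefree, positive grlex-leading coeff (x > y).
x^2 - x*y - y^2 - 3*x + y

(a) The degree is 2 — a generic line meets the curve in up to 2 points.
(b) From the visible intercepts: it crosses the x-axis at the gridline x = 0; the y-axis gridline crossings are at y ∈ {0, 1}.
(c) Together with the visible shape, these determine p as stated.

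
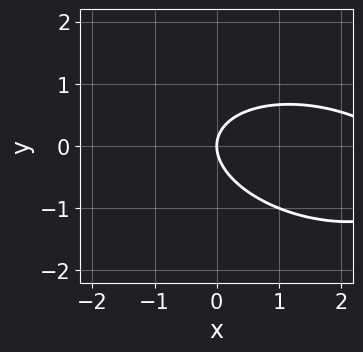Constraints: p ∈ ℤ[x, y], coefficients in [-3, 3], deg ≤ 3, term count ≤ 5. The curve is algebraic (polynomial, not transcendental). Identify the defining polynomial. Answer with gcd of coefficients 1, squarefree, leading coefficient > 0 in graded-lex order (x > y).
(a) deg p = 2. A generic line meets the curve in up to 2 points.
(b) Observable constraints: it crosses the y-axis at the gridline y = 0; one x-axis crossing is at x = 0.
(c) Together with the visible shape, these determine p as stated.

x^2 + x*y + 3*y^2 - 3*x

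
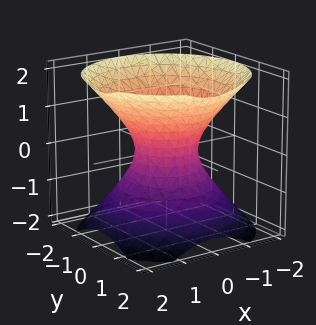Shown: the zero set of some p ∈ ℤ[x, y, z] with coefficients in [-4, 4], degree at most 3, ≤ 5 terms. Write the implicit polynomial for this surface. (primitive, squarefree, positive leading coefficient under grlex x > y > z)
1. deg p = 2.
2. Symmetries: it's symmetric under z → −z, forcing even powers of z; the z-axis is an axis of rotation, so x and y enter only as x² + y².
3. From the axis intercepts and sections: a circular section at z = 0 has radius between 0 and 1; it misses every integer gridline on the z-axis.
4. Solving for integer coefficients yields p as stated.

3*x^2 + 3*y^2 - 3*z^2 - 2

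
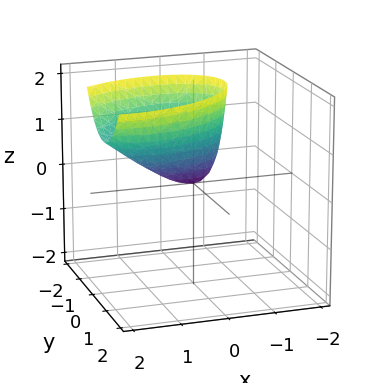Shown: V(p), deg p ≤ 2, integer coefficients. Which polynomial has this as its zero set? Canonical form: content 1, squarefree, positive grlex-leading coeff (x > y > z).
x^2 - x*y - x*z + 2*y^2 - z

Degree: the shape is more complex than any degree-1 surface, so deg p = 2.
Reading off the gridlines: it crosses the y-axis at the gridline y = 0; one z-axis crossing is at z = 0; it meets the x-axis at x = 0 (among the integer gridlines).
Solving for integer coefficients yields p as stated.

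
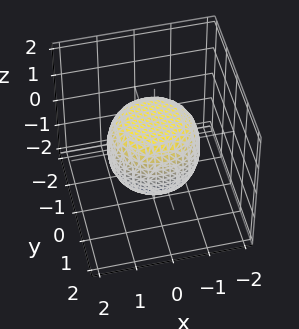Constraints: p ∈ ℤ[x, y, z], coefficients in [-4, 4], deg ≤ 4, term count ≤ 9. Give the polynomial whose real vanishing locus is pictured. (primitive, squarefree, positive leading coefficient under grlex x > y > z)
2*x^4 + 4*x^2*y^2 + 2*y^4 - x^2 - y^2 + 3*z^2 - 3

1. The degree is 4 — no degree-3 surface has this shape.
2. By symmetry, every cross-section ⟂ z is a circle, so x, y appear only via x² + y².
3. Checking where it meets the axes: a circular section at z = -1 has radius between 0 and 1; among the integer gridlines, it crosses the z-axis at z ∈ {-1, 1}.
4. Solving for integer coefficients yields p as stated.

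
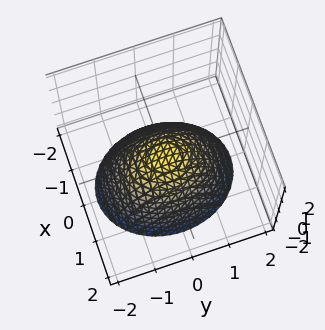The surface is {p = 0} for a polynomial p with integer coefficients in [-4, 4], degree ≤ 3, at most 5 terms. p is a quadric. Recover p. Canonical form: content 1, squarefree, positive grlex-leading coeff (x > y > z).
3*x^2 + 2*y^2 + 3*z

Degree: a paraboloid; a quadric, so deg p = 2.
Symmetries: it's symmetric under y → −y, forcing even powers of y; the x ↦ −x reflection is a symmetry, so x appears only in even powers.
Reading off the gridlines: it meets the x-axis at x = 0 (among the integer gridlines); one z-axis crossing is at z = 0.
These observations pin down the coefficients.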